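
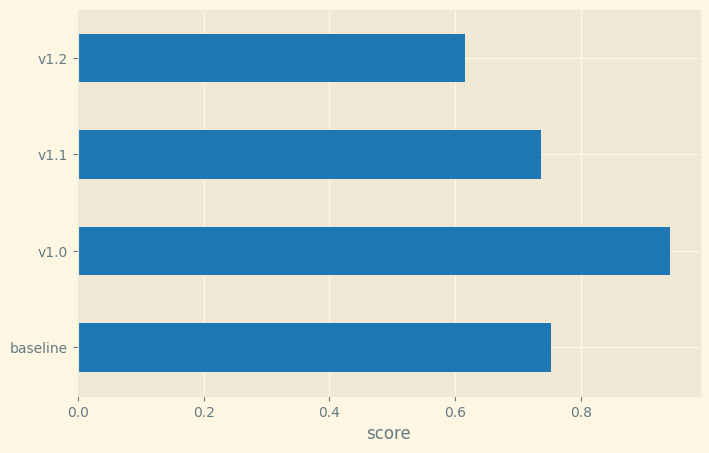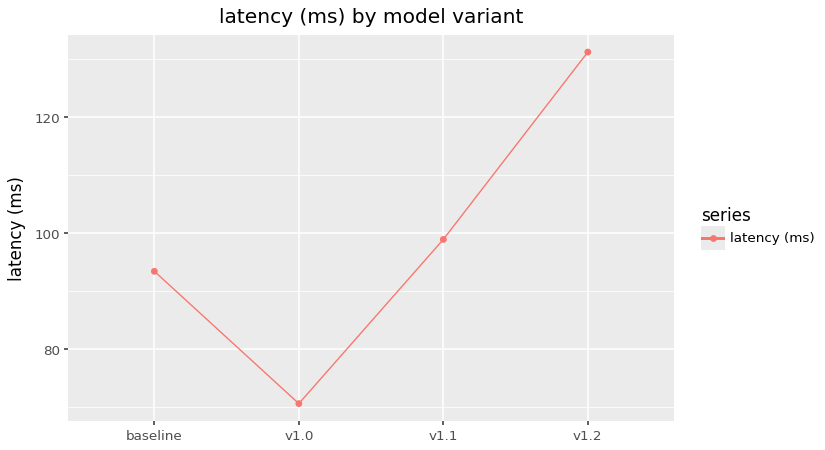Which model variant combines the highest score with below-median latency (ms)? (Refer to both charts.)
Chart 2 median latency (ms) ≈ 100; below-median model variants: baseline, v1.0. Among those, v1.0 has the highest score (≈ 0.9).

v1.0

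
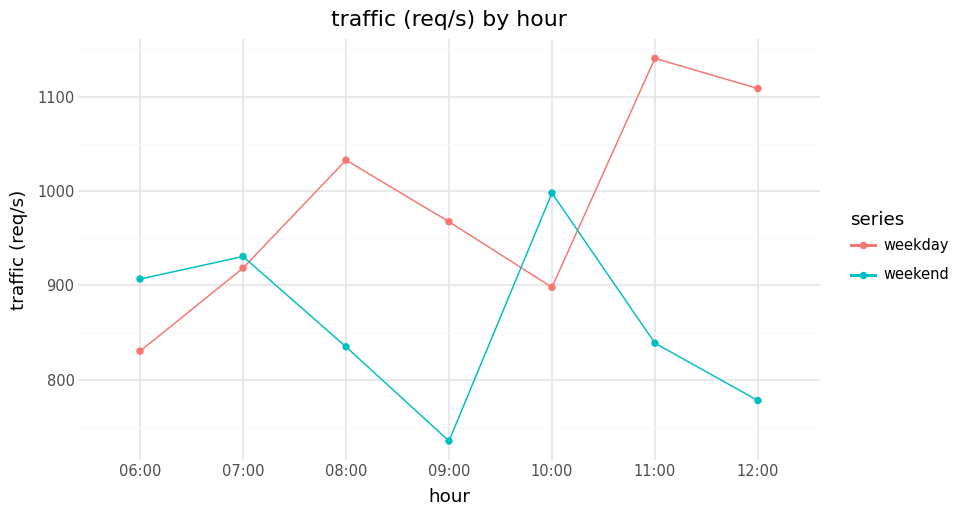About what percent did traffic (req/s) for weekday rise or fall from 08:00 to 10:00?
08:00 ≈ 1050, 10:00 ≈ 900; (900 − 1050) / 1050 ≈ -14.3%.

≈ -14.3%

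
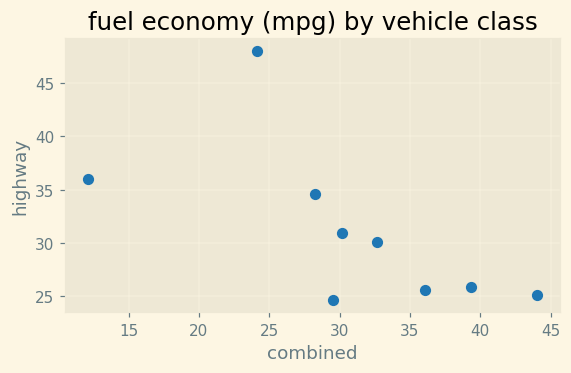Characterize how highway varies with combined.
Points are negatively correlated; moderate (|r| ≈ 0.6).

negative, moderate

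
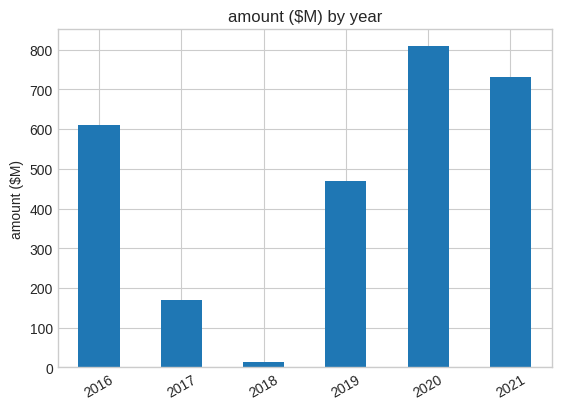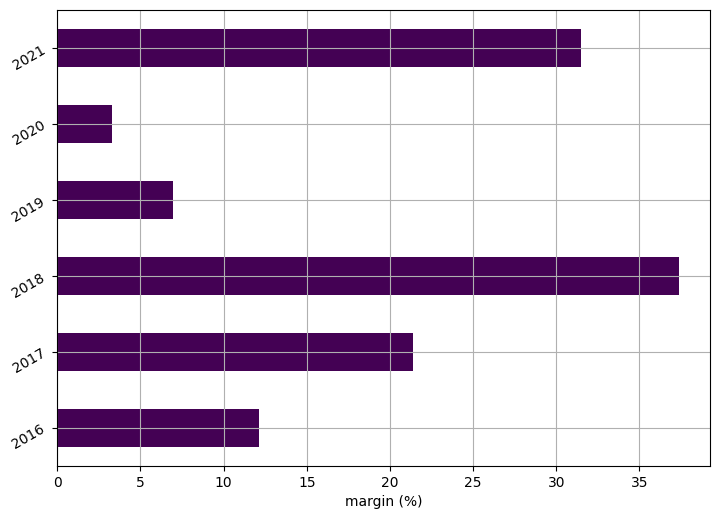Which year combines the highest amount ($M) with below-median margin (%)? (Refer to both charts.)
2020

Chart 2 median margin (%) ≈ 15; below-median years: 2016, 2019, 2020. Among those, 2020 has the highest amount ($M) (≈ 800).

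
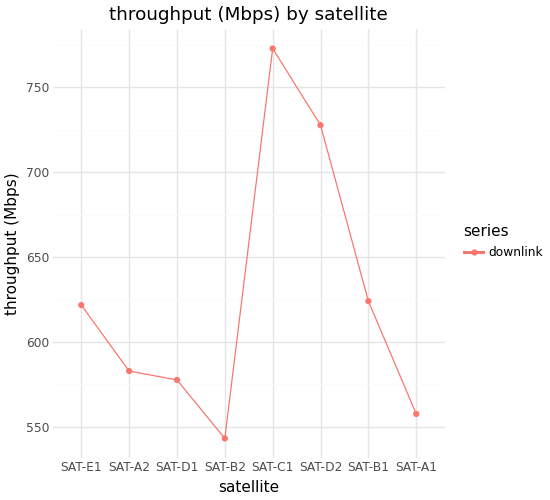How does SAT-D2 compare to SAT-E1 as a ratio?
≈ 1.16×

SAT-D2 ≈ 720, SAT-E1 ≈ 620; 720/620 ≈ 1.16.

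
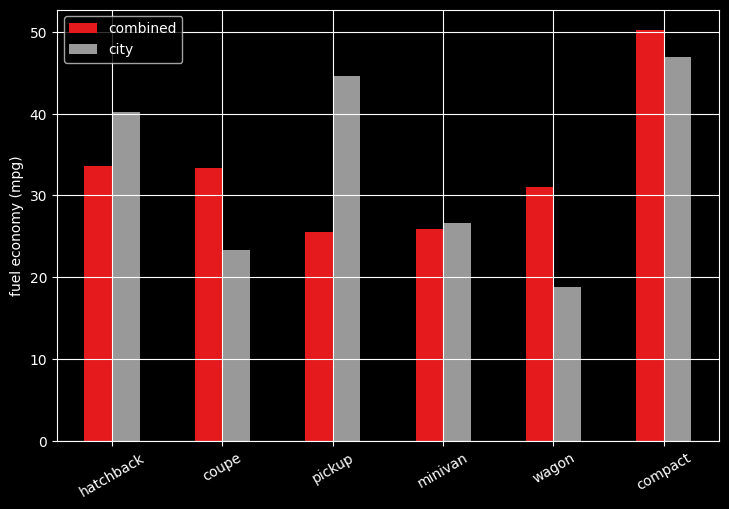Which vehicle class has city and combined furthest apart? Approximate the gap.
pickup: city ≈ 45, combined ≈ 25 → gap ≈ 20. Next-largest (wagon) is only ≈ 10.

pickup, ≈ 20 mpg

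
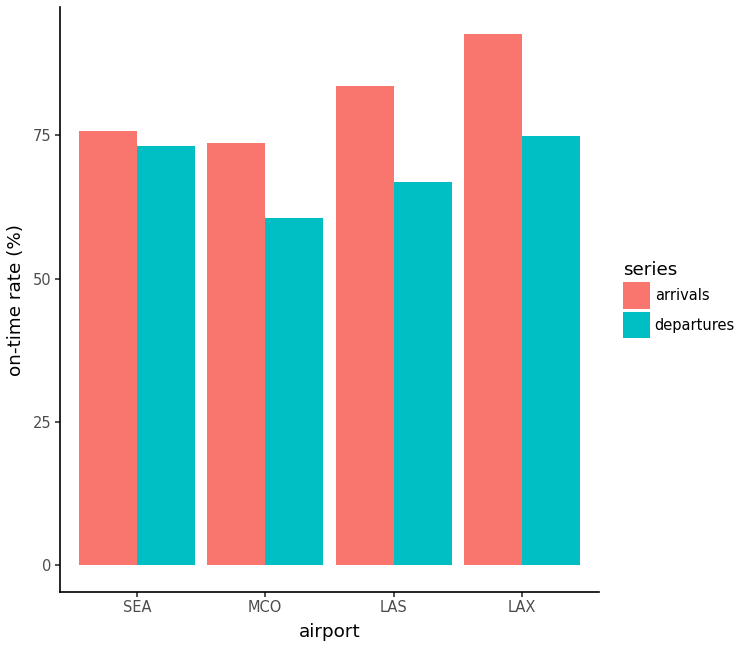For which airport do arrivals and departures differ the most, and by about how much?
LAX: arrivals ≈ 90, departures ≈ 70 → gap ≈ 20. Next-largest (LAS) is only ≈ 10.

LAX, ≈ 20 %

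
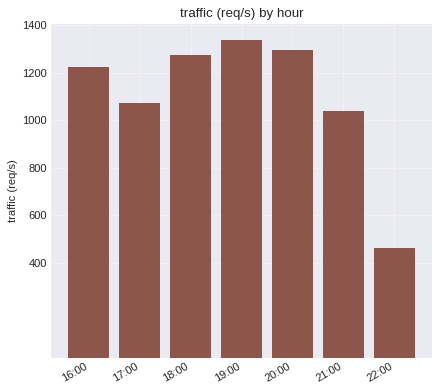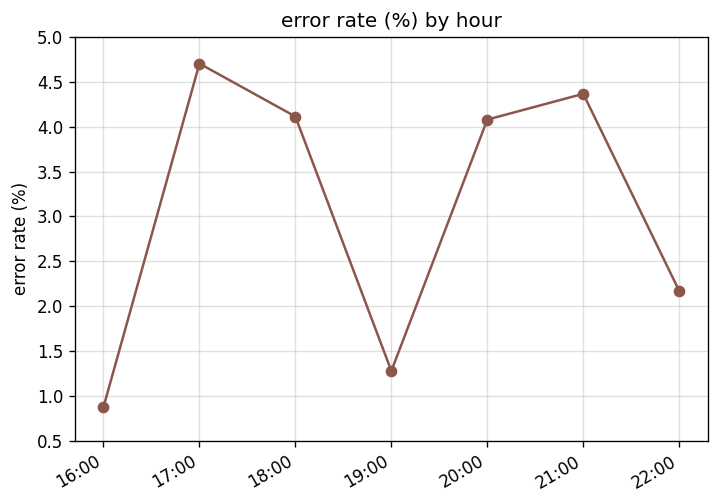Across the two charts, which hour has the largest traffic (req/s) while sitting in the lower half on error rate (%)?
Chart 2 median error rate (%) ≈ 4; below-median hours: 16:00, 19:00, 22:00. Among those, 19:00 has the highest traffic (req/s) (≈ 1400).

19:00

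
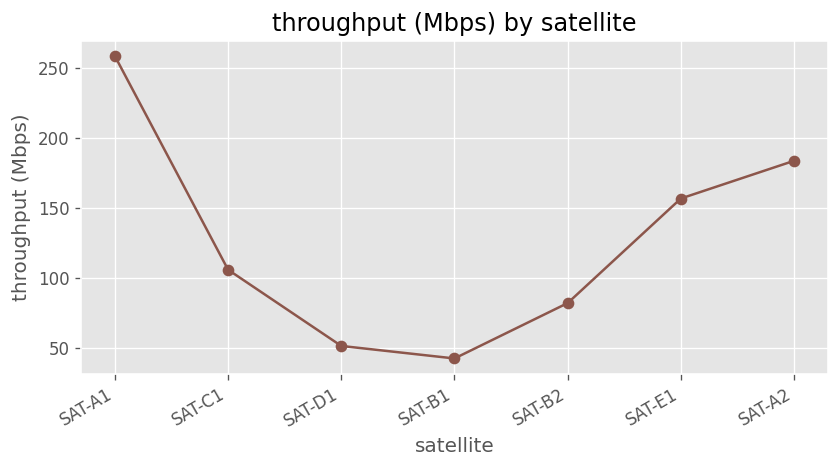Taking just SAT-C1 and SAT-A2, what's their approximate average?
≈ 140

(100 + 180) / 2 ≈ 140.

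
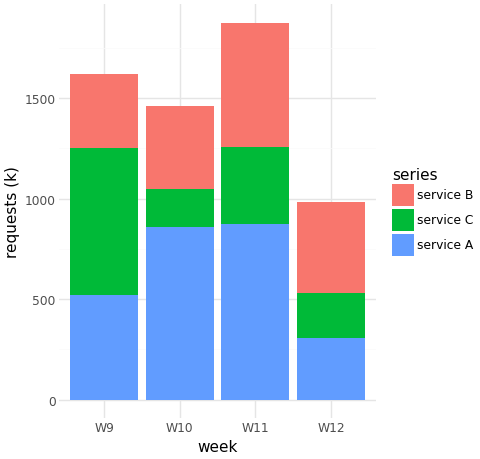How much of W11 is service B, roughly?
service B top ≈ 1800, bottom ≈ 1200; segment ≈ 600.

≈ 600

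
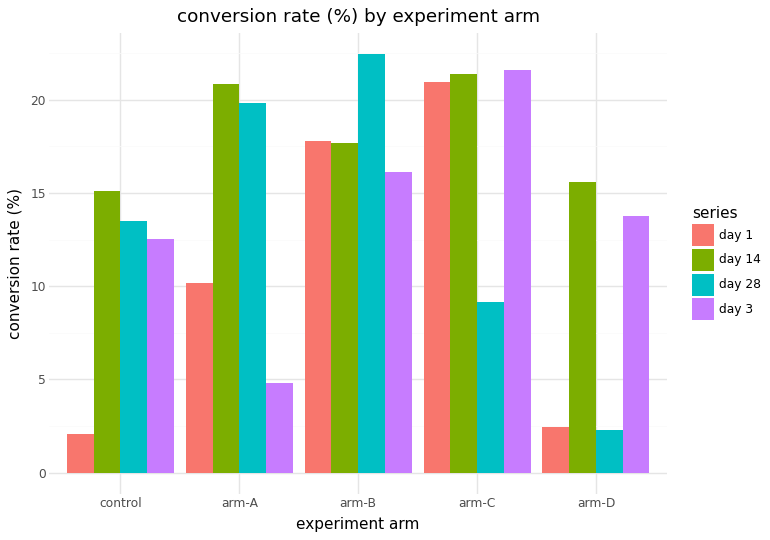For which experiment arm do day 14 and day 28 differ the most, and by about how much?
arm-D, ≈ 14 %

arm-D: day 14 ≈ 16, day 28 ≈ 2 → gap ≈ 14. Next-largest (arm-C) is only ≈ 12.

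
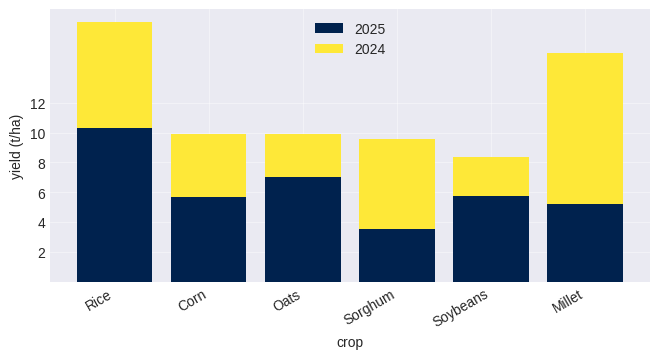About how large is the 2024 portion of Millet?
2024 top ≈ 16, bottom ≈ 6; segment ≈ 10.

≈ 10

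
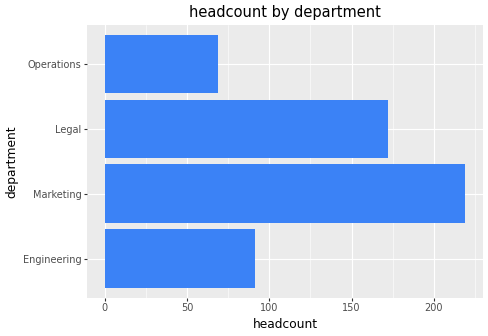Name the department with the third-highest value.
Engineering

Top 4: Marketing ≈ 220, Legal ≈ 180, Engineering ≈ 100, Operations ≈ 60.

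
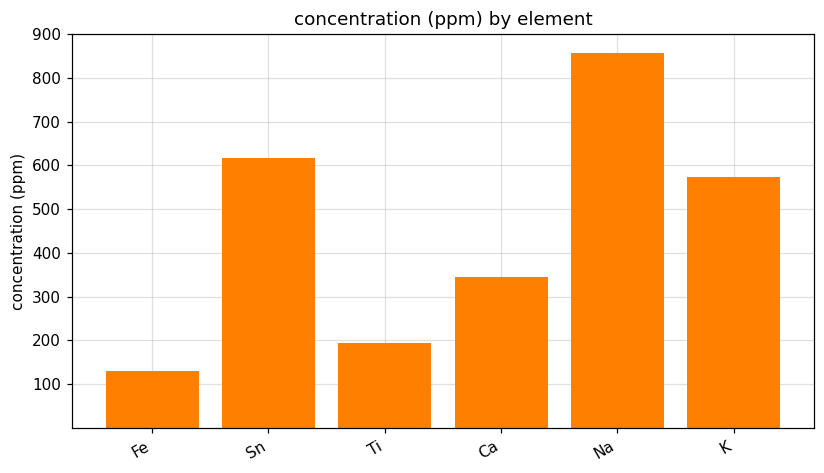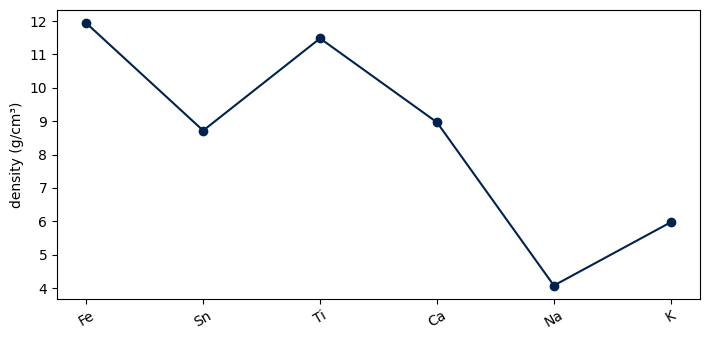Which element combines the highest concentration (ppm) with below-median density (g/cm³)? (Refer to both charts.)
Chart 2 median density (g/cm³) ≈ 8; below-median elements: Sn, Na, K. Among those, Na has the highest concentration (ppm) (≈ 900).

Na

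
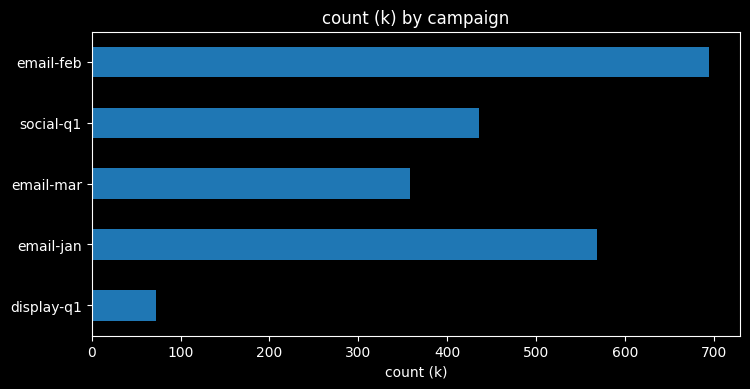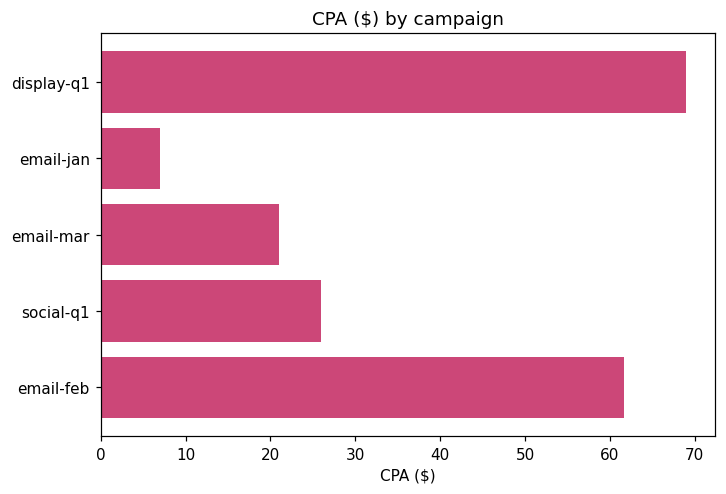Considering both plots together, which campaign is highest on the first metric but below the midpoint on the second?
email-jan

Chart 2 median CPA ($) ≈ 30; below-median campaigns: email-jan, email-mar. Among those, email-jan has the highest count (k) (≈ 600).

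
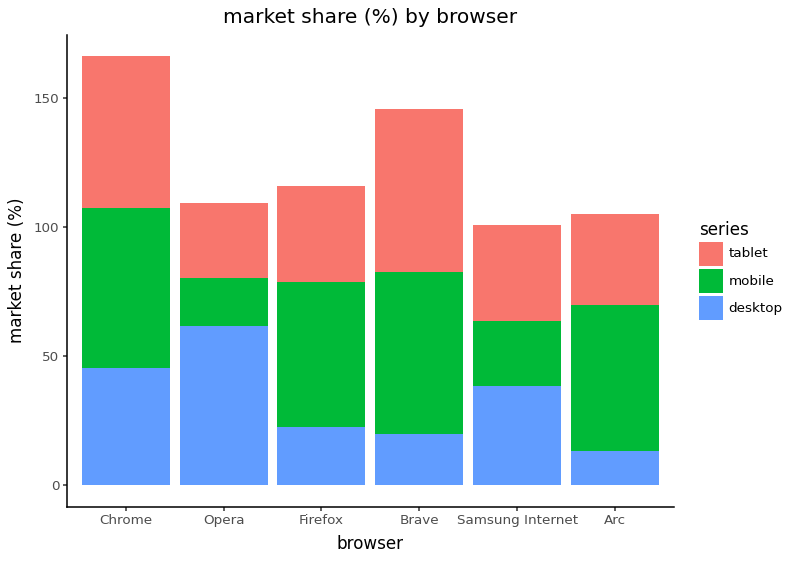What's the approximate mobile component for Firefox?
mobile top ≈ 80, bottom ≈ 20; segment ≈ 60.

≈ 60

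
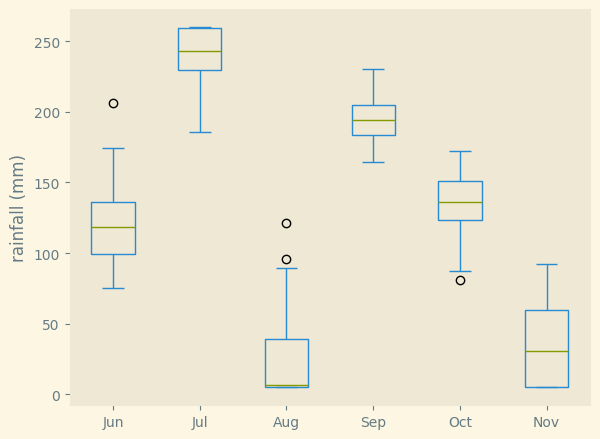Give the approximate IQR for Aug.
≈ 40

Q3 ≈ 40, Q1 ≈ 0; IQR ≈ 40.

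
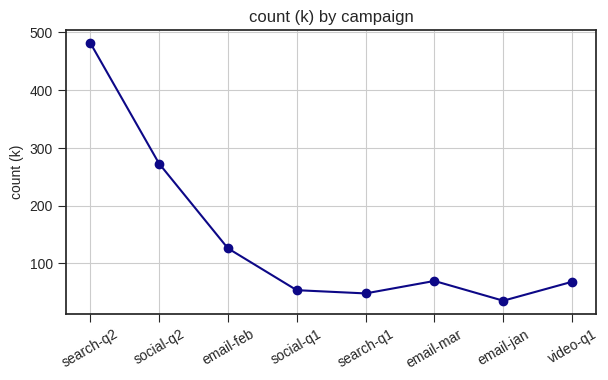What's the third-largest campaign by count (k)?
Top 4: search-q2 ≈ 500, social-q2 ≈ 250, email-feb ≈ 150, email-mar ≈ 50.

email-feb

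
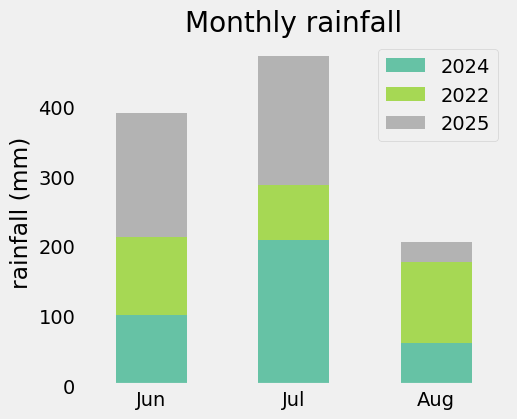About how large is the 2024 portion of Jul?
≈ 200

2024 top ≈ 200, bottom ≈ 0; segment ≈ 200.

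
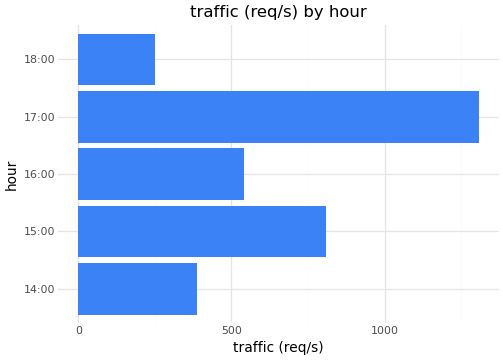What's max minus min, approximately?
Max 17:00 ≈ 1400, min 18:00 ≈ 200; range ≈ 1200.

≈ 1200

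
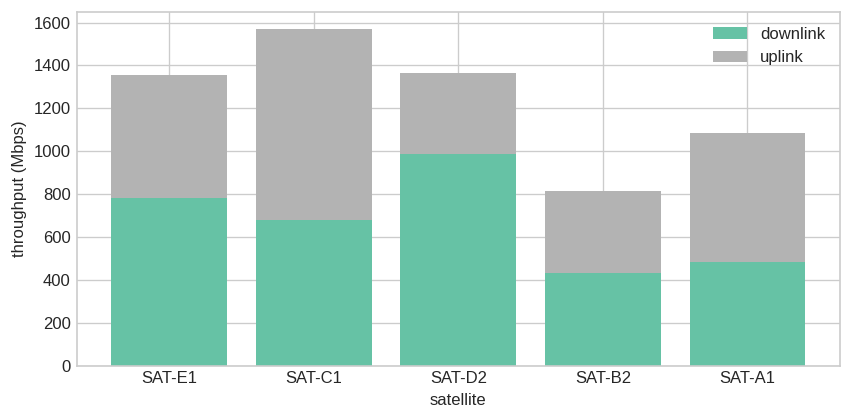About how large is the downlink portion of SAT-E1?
downlink top ≈ 800, bottom ≈ 0; segment ≈ 800.

≈ 800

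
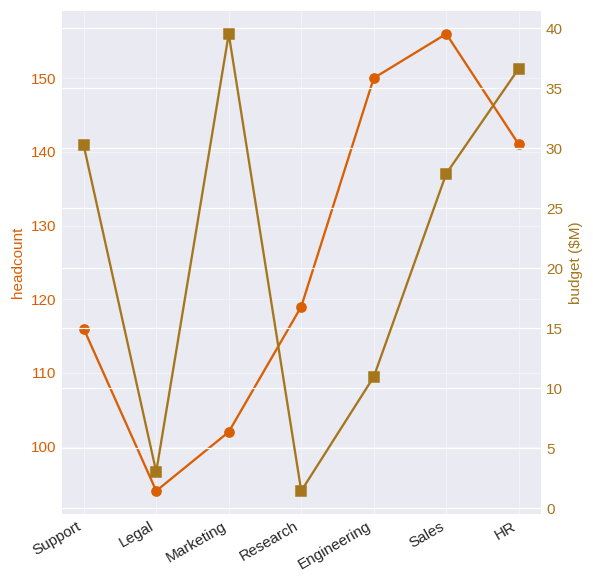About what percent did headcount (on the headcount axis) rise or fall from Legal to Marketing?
Legal ≈ 90, Marketing ≈ 100; (100 − 90) / 90 ≈ +11.1%.

≈ +11.1%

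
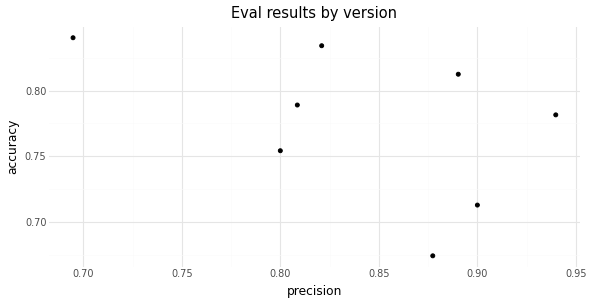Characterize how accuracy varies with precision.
negative, moderate

Points are negatively correlated; moderate (|r| ≈ 0.5).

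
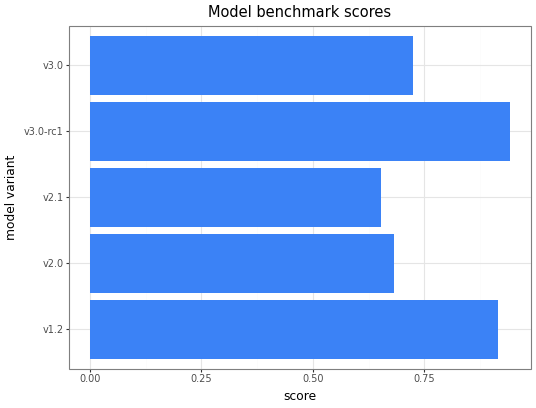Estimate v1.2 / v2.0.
≈ 1.29×

v1.2 ≈ 0.9, v2.0 ≈ 0.7; 0.9/0.7 ≈ 1.29.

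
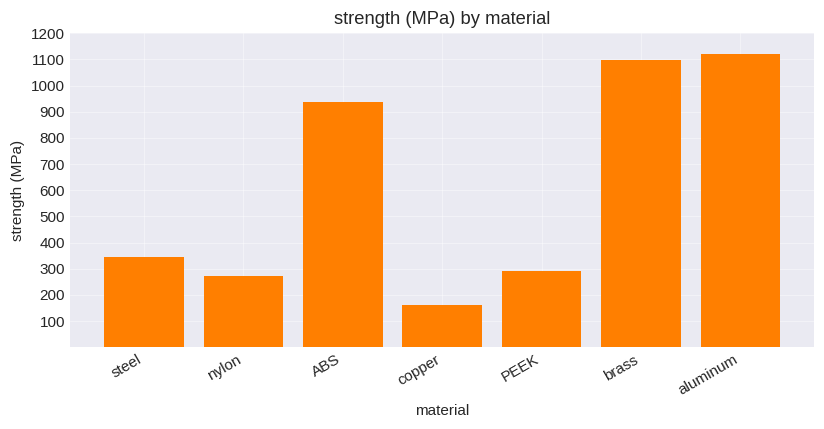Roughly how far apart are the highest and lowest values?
≈ 900

Max aluminum ≈ 1100, min copper ≈ 200; range ≈ 900.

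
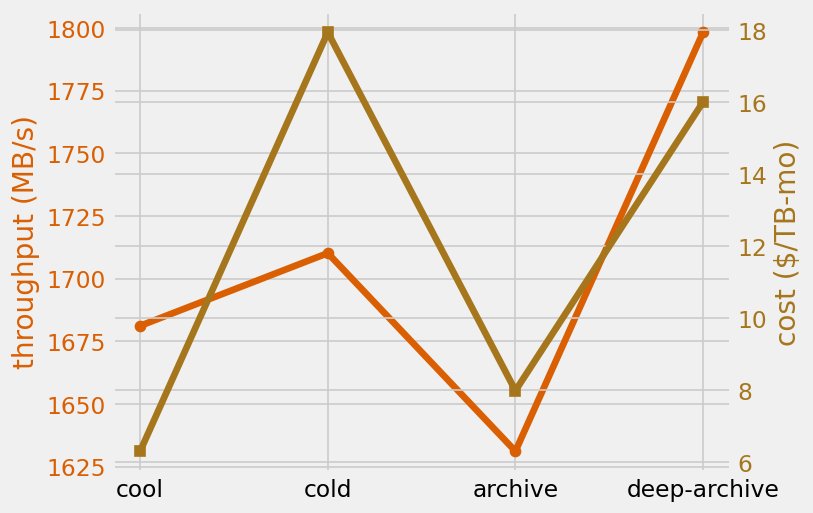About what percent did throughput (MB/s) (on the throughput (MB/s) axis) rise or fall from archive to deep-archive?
≈ +9.8%

archive ≈ 1640, deep-archive ≈ 1800; (1800 − 1640) / 1640 ≈ +9.8%.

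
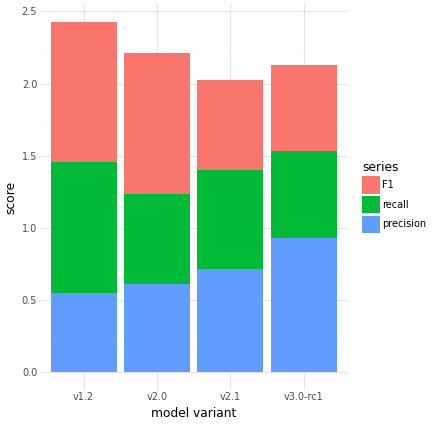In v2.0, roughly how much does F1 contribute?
≈ 1.0

F1 top ≈ 2.0, bottom ≈ 1.0; segment ≈ 1.0.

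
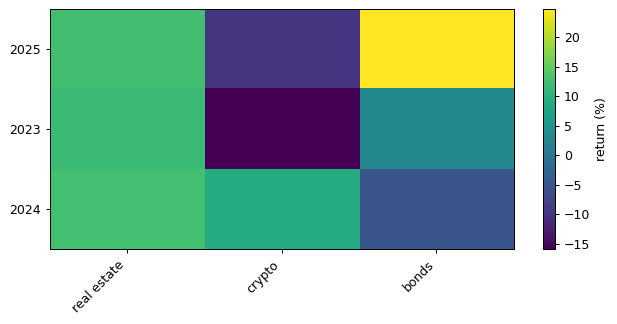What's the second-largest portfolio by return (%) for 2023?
Top 3 for 2023: real estate ≈ 10, bonds ≈ 5, crypto ≈ -15.

bonds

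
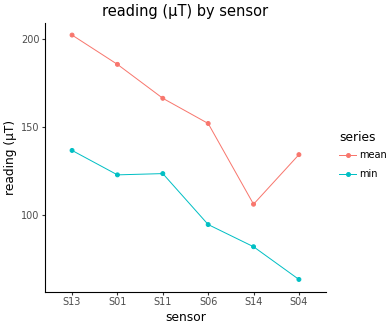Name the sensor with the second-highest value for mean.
Top 3 for mean: S13 ≈ 200, S01 ≈ 180, S11 ≈ 160.

S01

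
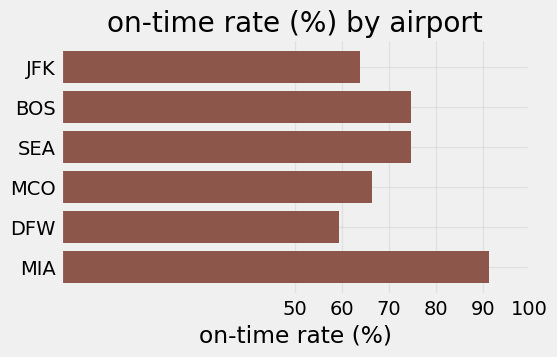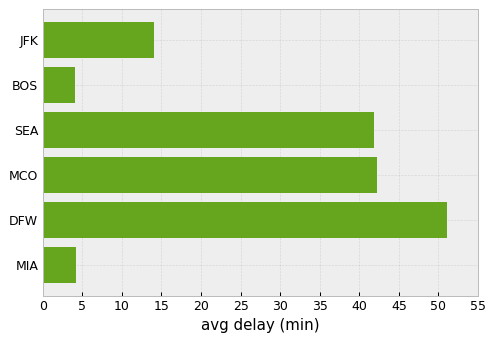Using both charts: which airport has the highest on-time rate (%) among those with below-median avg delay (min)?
Chart 2 median avg delay (min) ≈ 30; below-median airports: JFK, BOS, MIA. Among those, MIA has the highest on-time rate (%) (≈ 90).

MIA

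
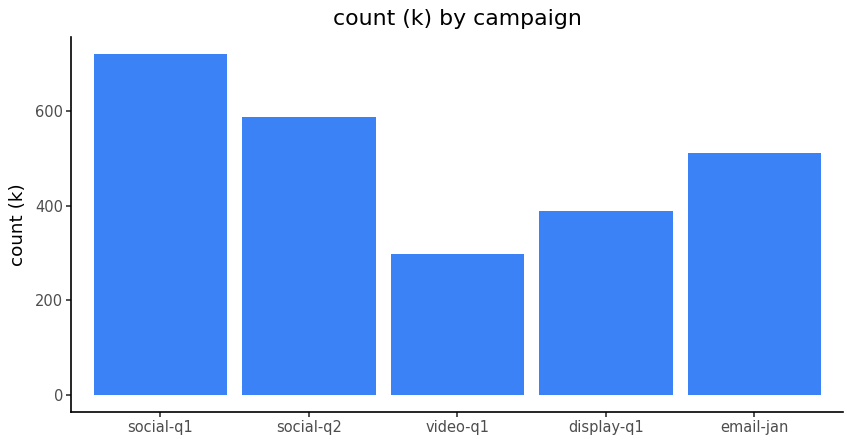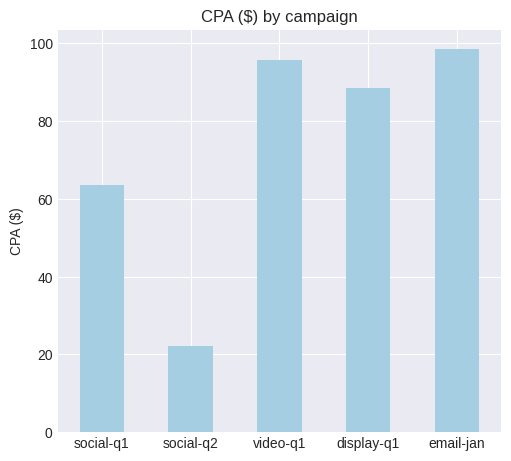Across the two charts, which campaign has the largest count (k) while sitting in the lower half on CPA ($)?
Chart 2 median CPA ($) ≈ 90; below-median campaigns: social-q1, social-q2. Among those, social-q1 has the highest count (k) (≈ 700).

social-q1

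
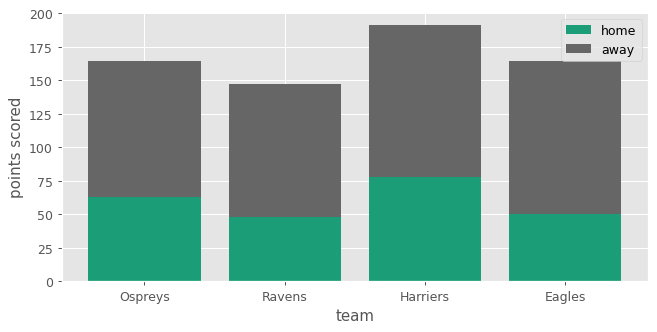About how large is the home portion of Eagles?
home top ≈ 40, bottom ≈ 0; segment ≈ 40.

≈ 40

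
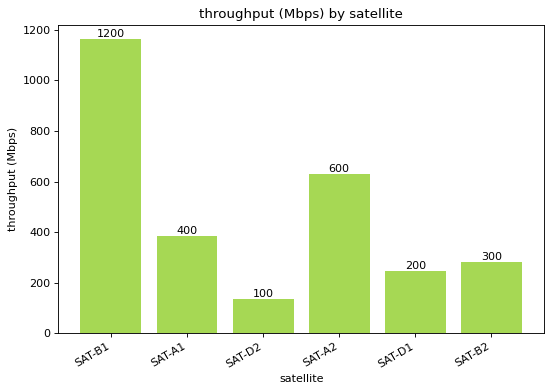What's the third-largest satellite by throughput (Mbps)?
Top 4: SAT-B1 ≈ 1200, SAT-A2 ≈ 600, SAT-A1 ≈ 400, SAT-B2 ≈ 300.

SAT-A1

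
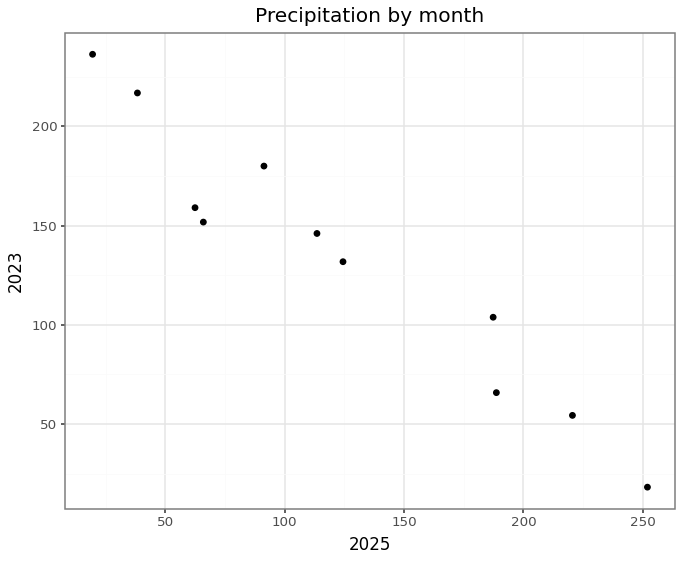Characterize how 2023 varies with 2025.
Points are negatively correlated; strong (|r| ≈ 1.0).

negative, strong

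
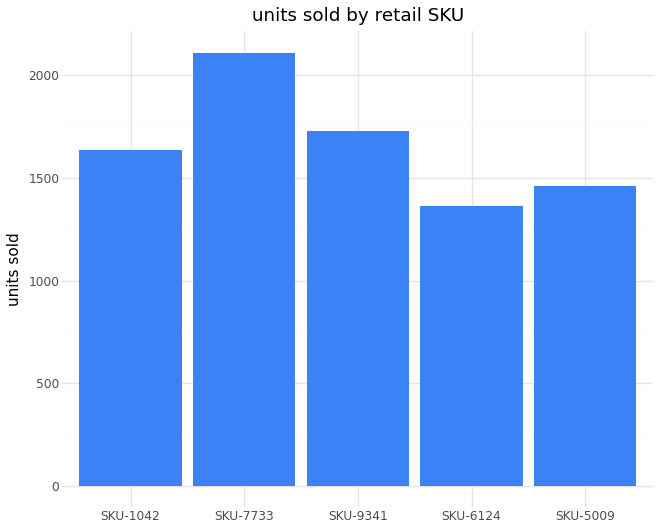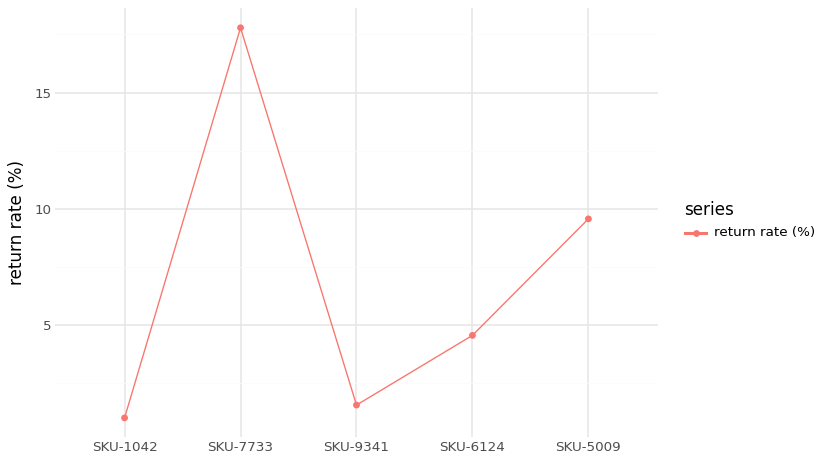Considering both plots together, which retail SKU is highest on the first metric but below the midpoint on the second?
Chart 2 median return rate (%) ≈ 4; below-median retail SKUs: SKU-1042, SKU-9341. Among those, SKU-9341 has the highest units sold (≈ 1800).

SKU-9341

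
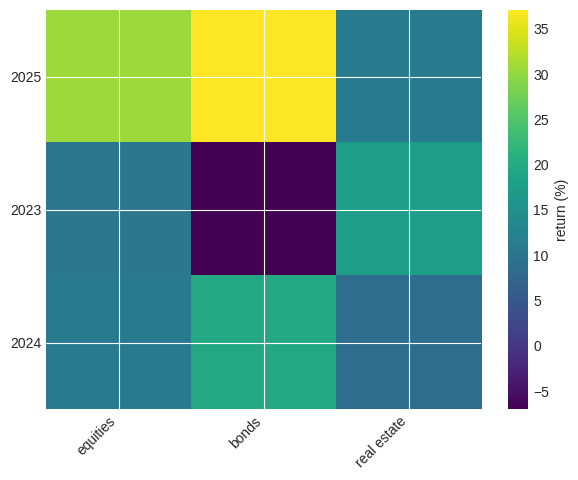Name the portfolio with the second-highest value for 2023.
equities

Top 3 for 2023: real estate ≈ 20, equities ≈ 10, bonds ≈ -5.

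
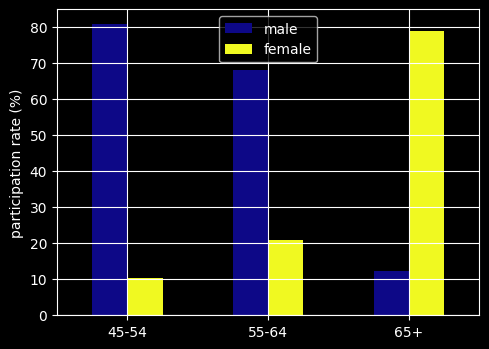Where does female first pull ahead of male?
55-64: female ≈ 20 vs male ≈ 70 (not yet); 65+: female ≈ 80 vs male ≈ 10 (first crossover).

65+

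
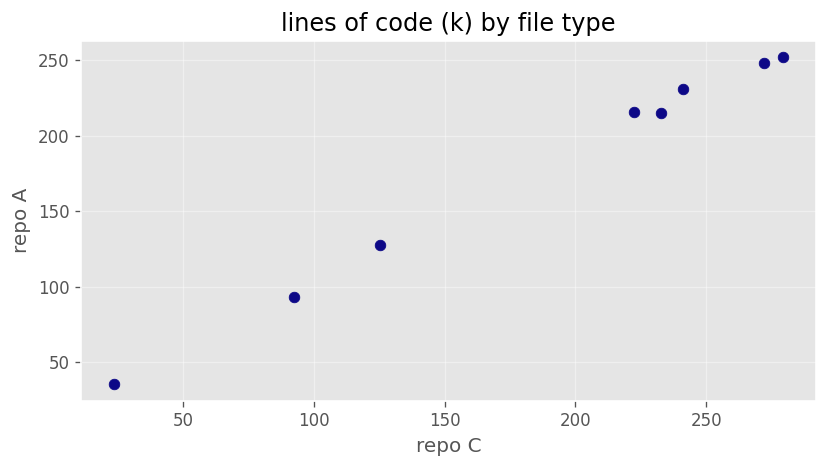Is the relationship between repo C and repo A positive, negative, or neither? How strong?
Points are positively correlated; strong (|r| ≈ 1.0).

positive, strong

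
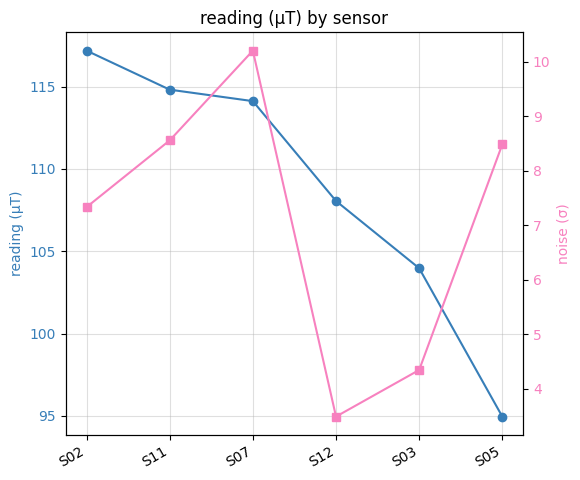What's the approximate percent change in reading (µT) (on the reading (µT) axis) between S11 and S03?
≈ -8.8%

S11 ≈ 114, S03 ≈ 104; (104 − 114) / 114 ≈ -8.8%.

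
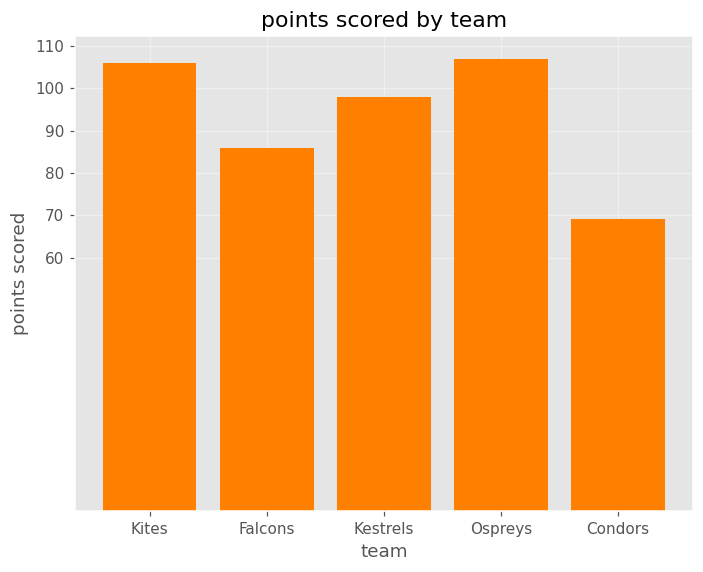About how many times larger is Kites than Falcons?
Kites ≈ 110, Falcons ≈ 90; 110/90 ≈ 1.22.

≈ 1.22×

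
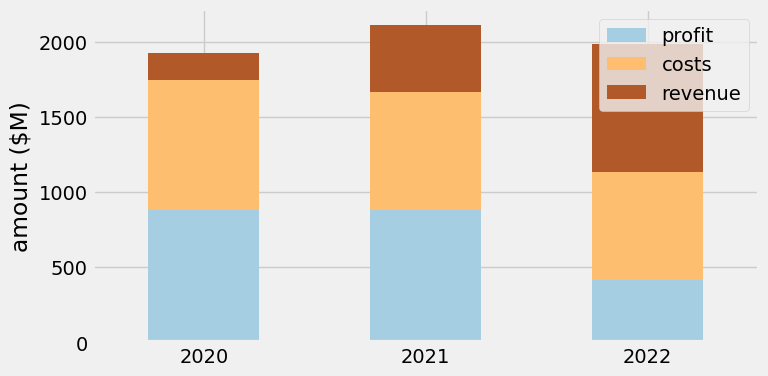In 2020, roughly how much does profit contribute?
profit top ≈ 800, bottom ≈ 0; segment ≈ 800.

≈ 800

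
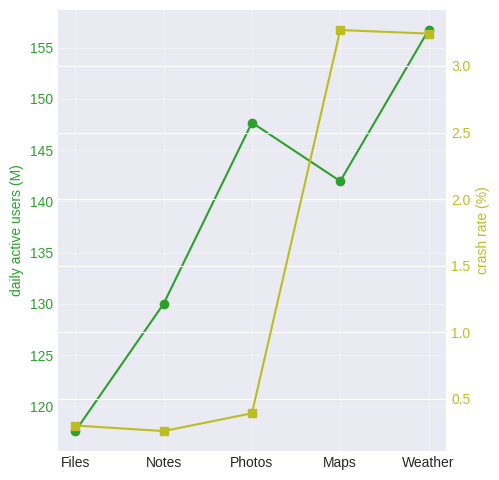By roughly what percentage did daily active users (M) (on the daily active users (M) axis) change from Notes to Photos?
Notes ≈ 130, Photos ≈ 150; (150 − 130) / 130 ≈ +15.4%.

≈ +15.4%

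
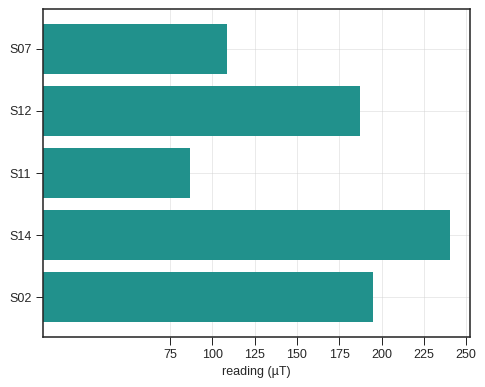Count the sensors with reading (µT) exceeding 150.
3

Above 150: S12, S14, S02.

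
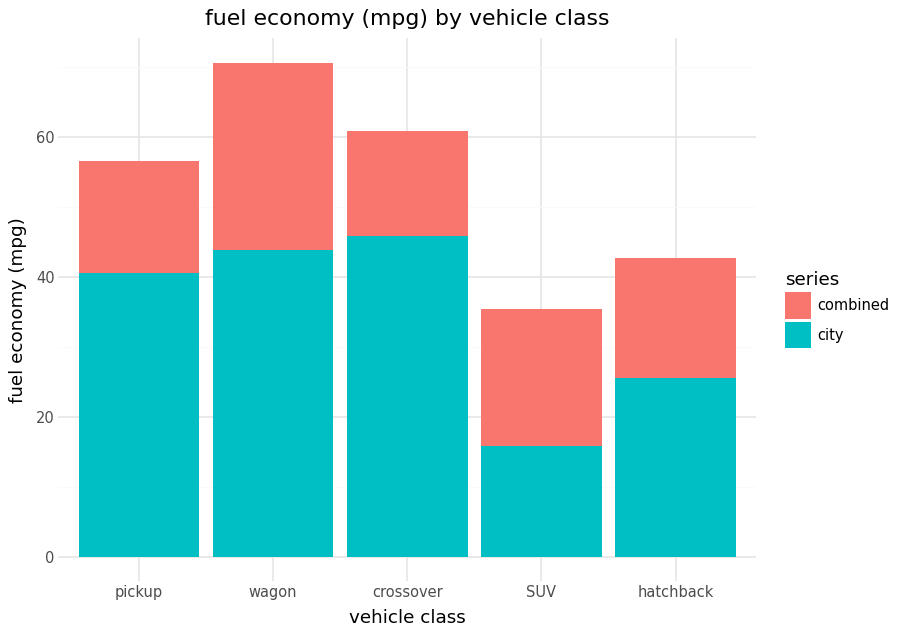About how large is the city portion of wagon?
city top ≈ 40, bottom ≈ 0; segment ≈ 40.

≈ 40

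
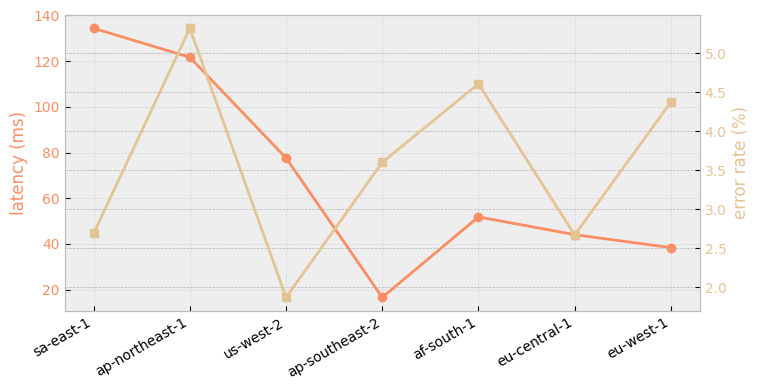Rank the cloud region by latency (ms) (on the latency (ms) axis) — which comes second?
Top 3 (on the latency (ms) axis): sa-east-1 ≈ 130, ap-northeast-1 ≈ 120, us-west-2 ≈ 80.

ap-northeast-1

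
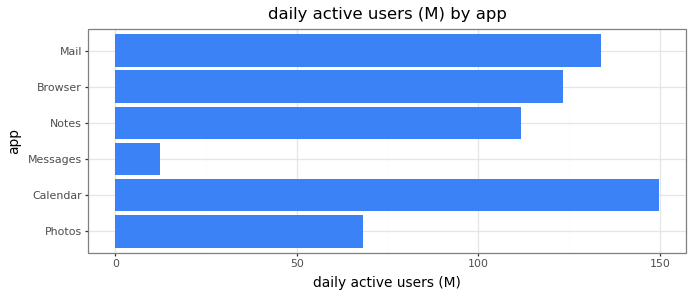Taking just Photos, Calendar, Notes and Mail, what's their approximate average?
≈ 115

(60 + 140 + 120 + 140) / 4 ≈ 115.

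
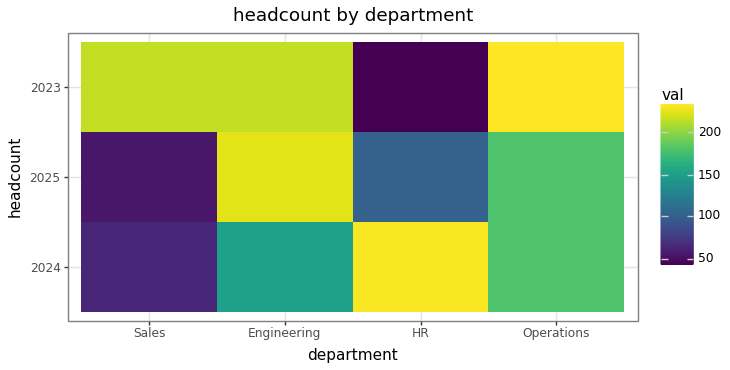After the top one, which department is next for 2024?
Top 3 for 2024: HR ≈ 240, Operations ≈ 180, Engineering ≈ 160.

Operations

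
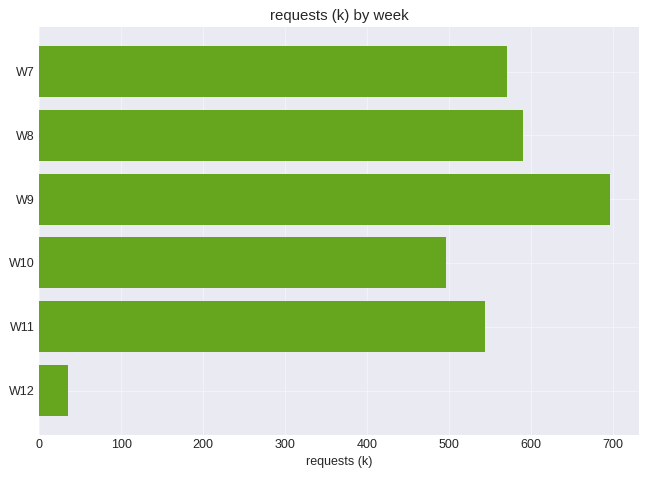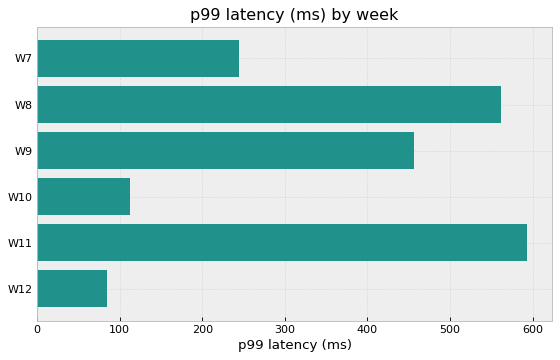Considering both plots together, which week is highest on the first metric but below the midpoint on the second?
W7

Chart 2 median p99 latency (ms) ≈ 400; below-median weeks: W7, W10, W12. Among those, W7 has the highest requests (k) (≈ 600).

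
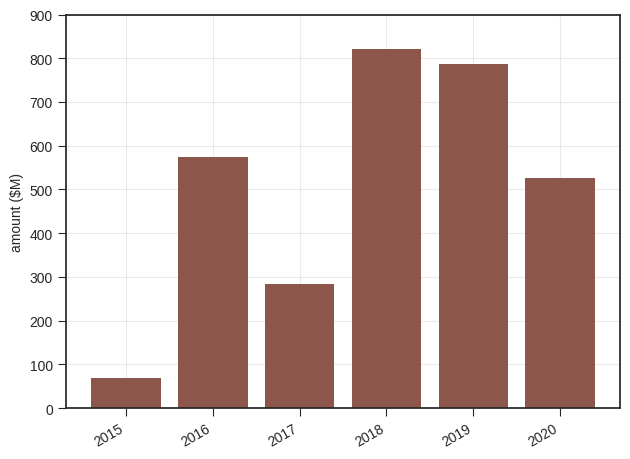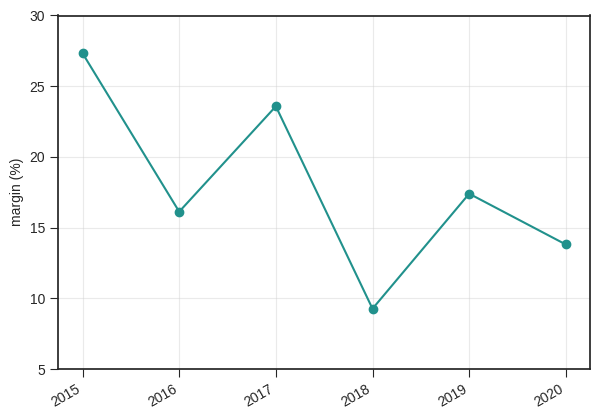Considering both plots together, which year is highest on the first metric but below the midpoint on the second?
2018

Chart 2 median margin (%) ≈ 15; below-median years: 2016, 2018, 2020. Among those, 2018 has the highest amount ($M) (≈ 800).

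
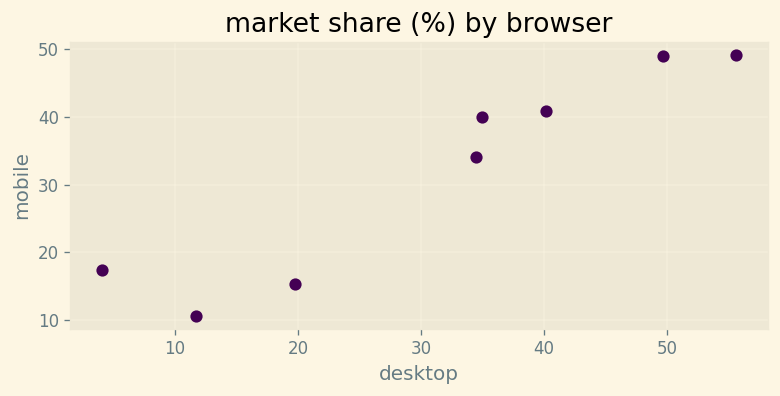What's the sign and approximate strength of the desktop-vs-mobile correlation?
Points are positively correlated; strong (|r| ≈ 0.9).

positive, strong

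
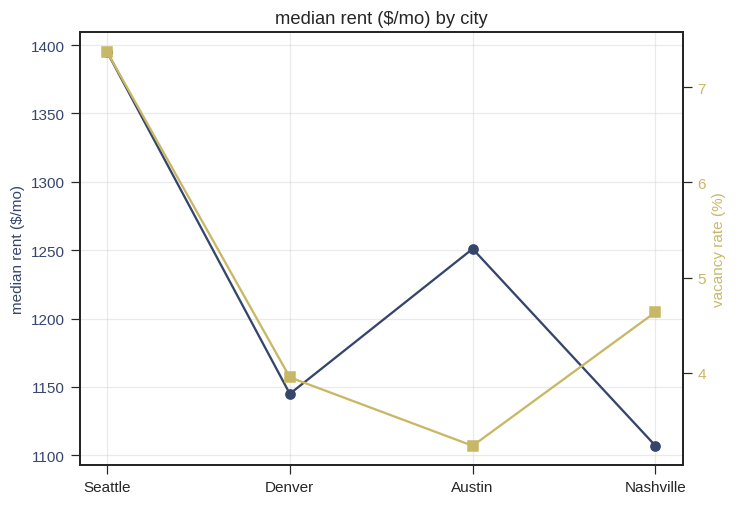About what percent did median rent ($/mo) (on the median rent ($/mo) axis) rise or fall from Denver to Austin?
≈ +8.7%

Denver ≈ 1150, Austin ≈ 1250; (1250 − 1150) / 1150 ≈ +8.7%.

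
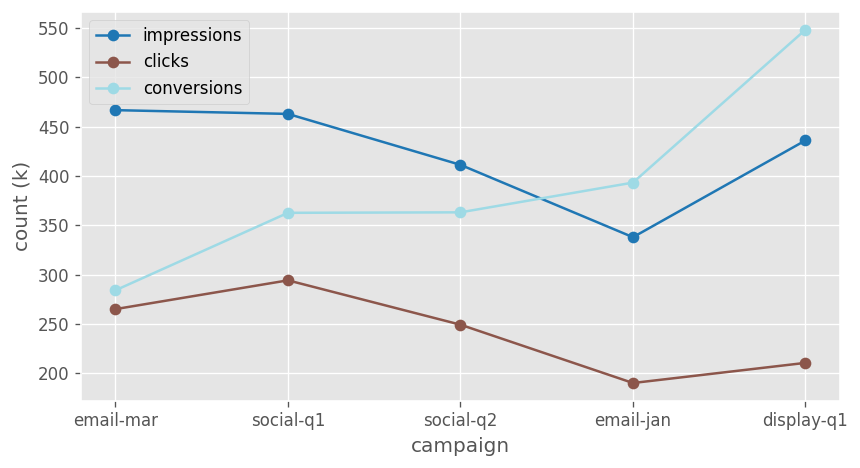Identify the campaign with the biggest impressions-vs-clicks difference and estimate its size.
display-q1: impressions ≈ 450, clicks ≈ 200 → gap ≈ 250. Next-largest (email-mar) is only ≈ 200.

display-q1, ≈ 250 k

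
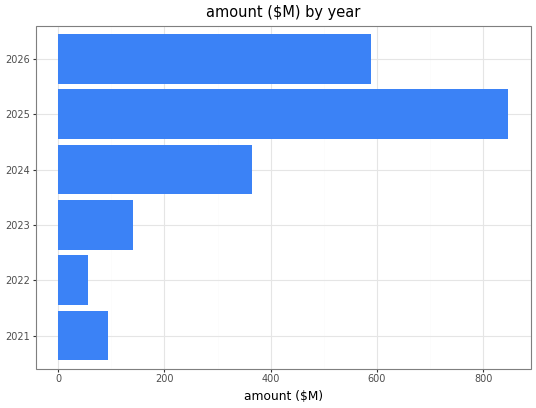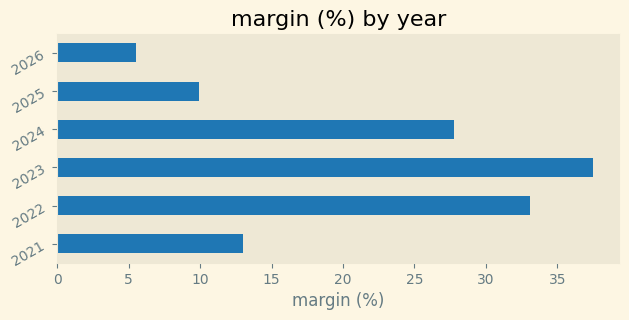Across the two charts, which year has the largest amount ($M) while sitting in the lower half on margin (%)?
2025

Chart 2 median margin (%) ≈ 20; below-median years: 2021, 2025, 2026. Among those, 2025 has the highest amount ($M) (≈ 800).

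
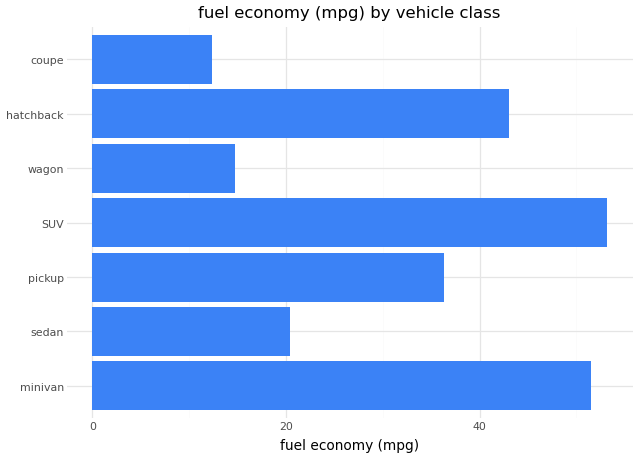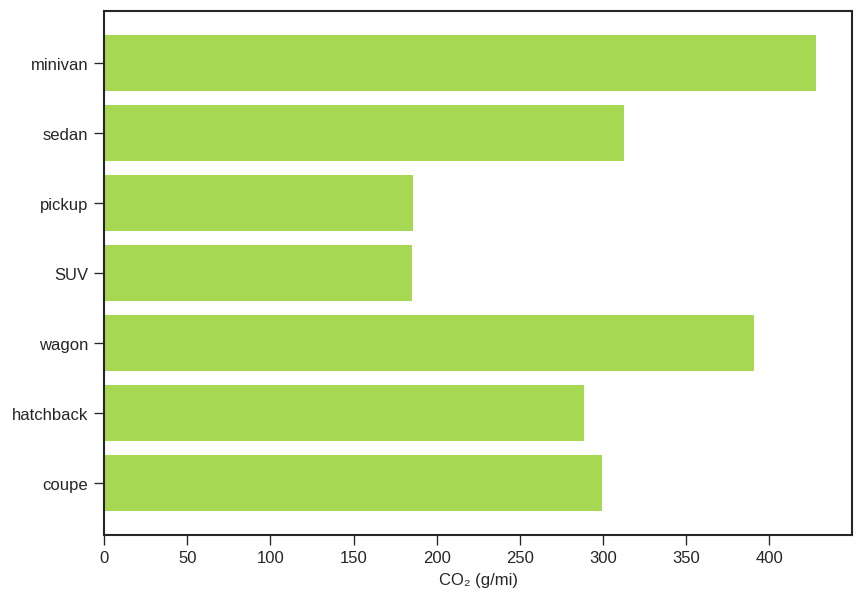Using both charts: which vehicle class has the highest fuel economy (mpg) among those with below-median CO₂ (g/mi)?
Chart 2 median CO₂ (g/mi) ≈ 300; below-median vehicle classes: pickup, SUV, hatchback. Among those, SUV has the highest fuel economy (mpg) (≈ 55).

SUV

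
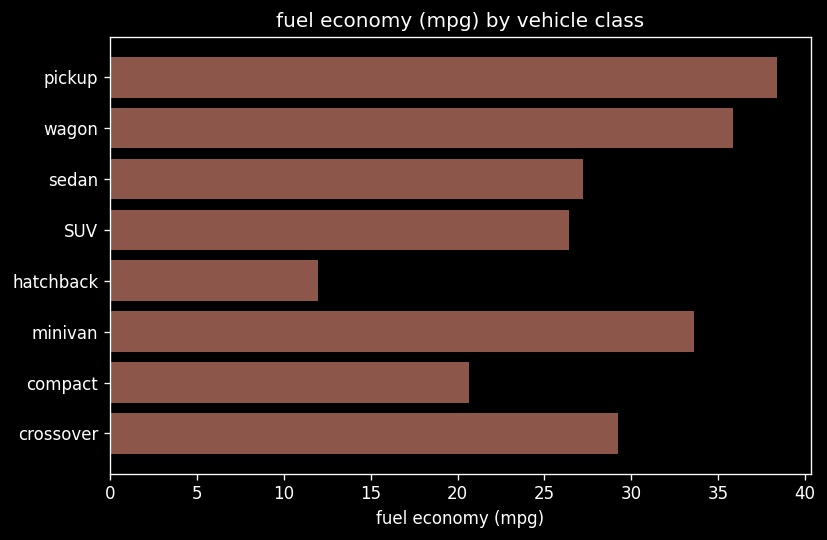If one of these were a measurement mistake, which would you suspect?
hatchback ≈ 10; the rest sit between ≈ 20 and ≈ 40.

hatchback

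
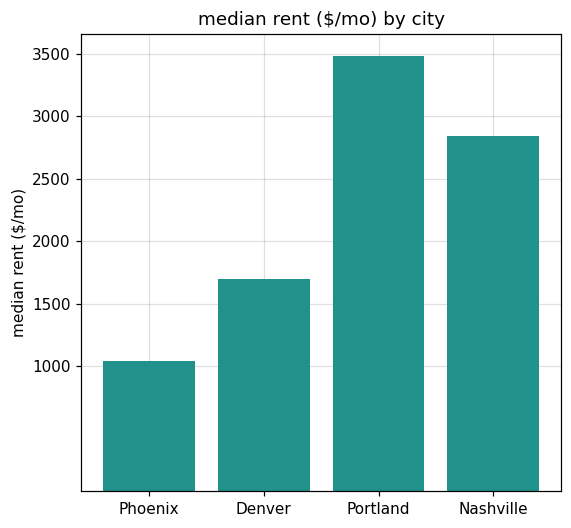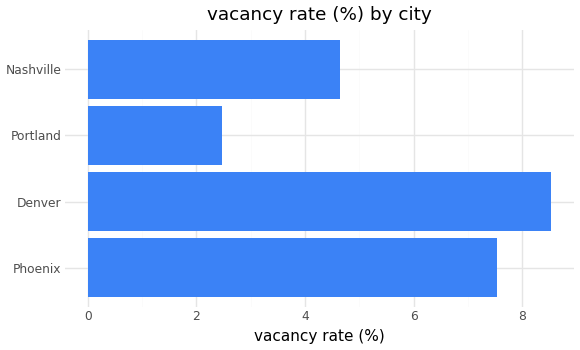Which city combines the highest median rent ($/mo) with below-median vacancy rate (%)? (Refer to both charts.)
Portland

Chart 2 median vacancy rate (%) ≈ 6; below-median cities: Portland, Nashville. Among those, Portland has the highest median rent ($/mo) (≈ 3500).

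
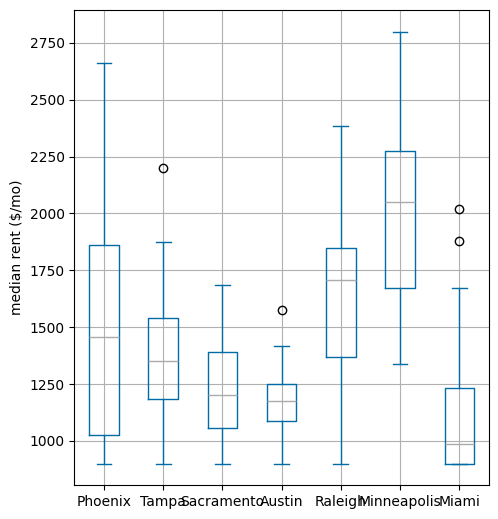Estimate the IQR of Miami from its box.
≈ 300

Q3 ≈ 1200, Q1 ≈ 900; IQR ≈ 300.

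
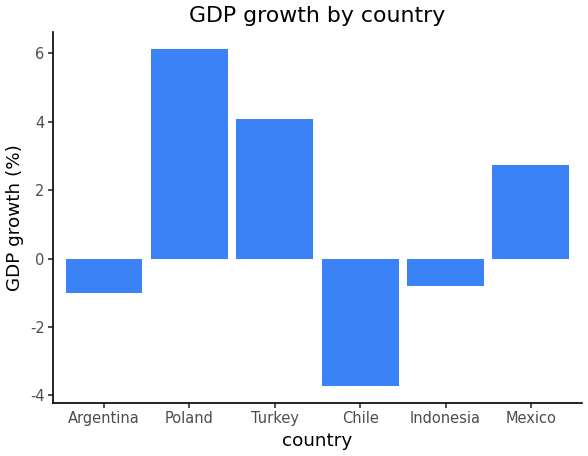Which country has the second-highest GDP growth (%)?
Turkey

Top 3: Poland ≈ 6, Turkey ≈ 4, Mexico ≈ 3.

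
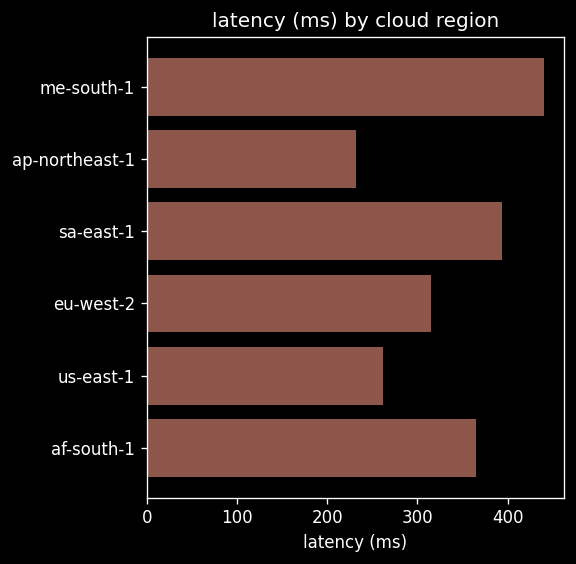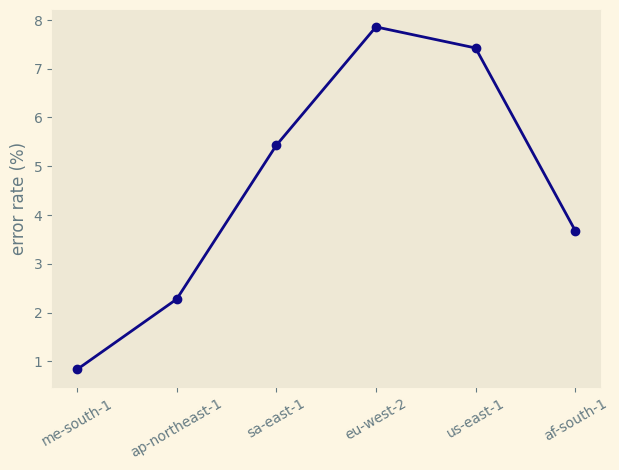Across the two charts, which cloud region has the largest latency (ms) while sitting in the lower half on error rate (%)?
me-south-1

Chart 2 median error rate (%) ≈ 5; below-median cloud regions: me-south-1, ap-northeast-1, af-south-1. Among those, me-south-1 has the highest latency (ms) (≈ 450).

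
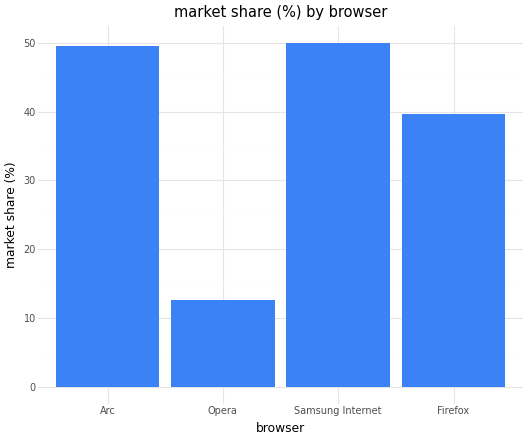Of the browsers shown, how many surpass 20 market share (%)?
Above 20: Arc, Samsung Internet, Firefox.

3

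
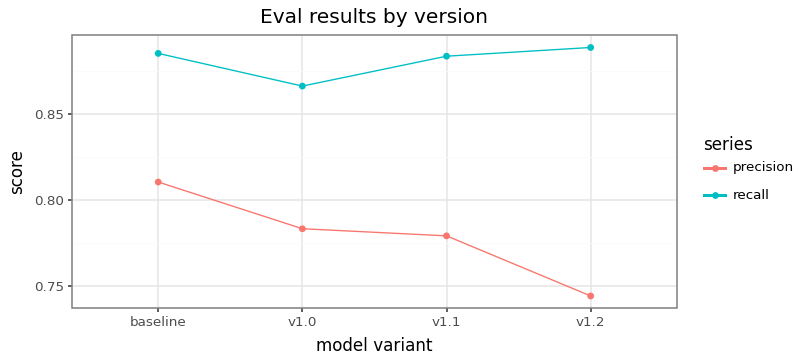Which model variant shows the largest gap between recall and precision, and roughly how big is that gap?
v1.2, ≈ 0.14

v1.2: recall ≈ 0.88, precision ≈ 0.74 → gap ≈ 0.14. Next-largest (v1.1) is only ≈ 0.10.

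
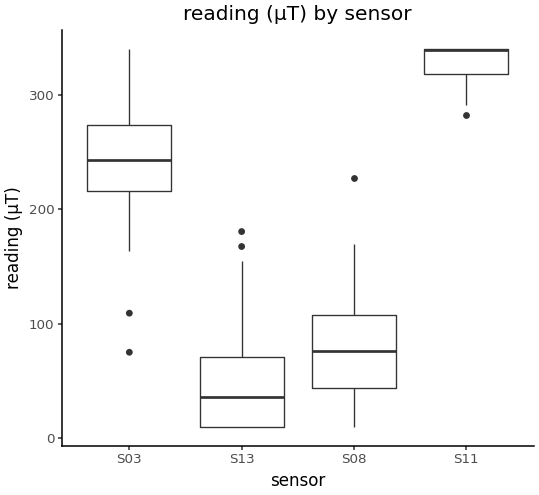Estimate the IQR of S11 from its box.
≈ 25

Q3 ≈ 350, Q1 ≈ 325; IQR ≈ 25.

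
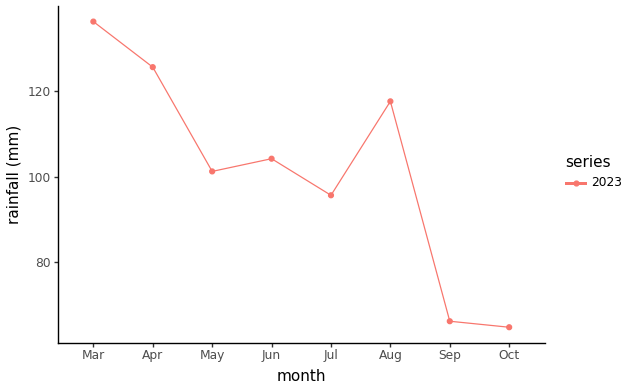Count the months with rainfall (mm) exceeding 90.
Above 90: Mar, Apr, May, Jun, Jul, Aug.

6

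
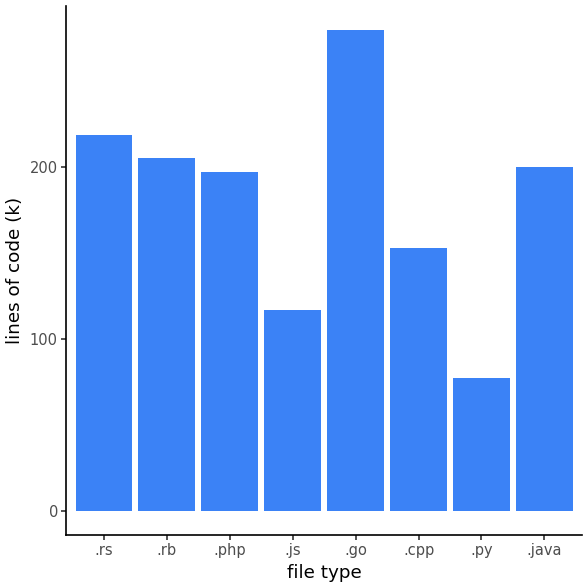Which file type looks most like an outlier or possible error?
.py ≈ 75; the rest sit between ≈ 125 and ≈ 275.

.py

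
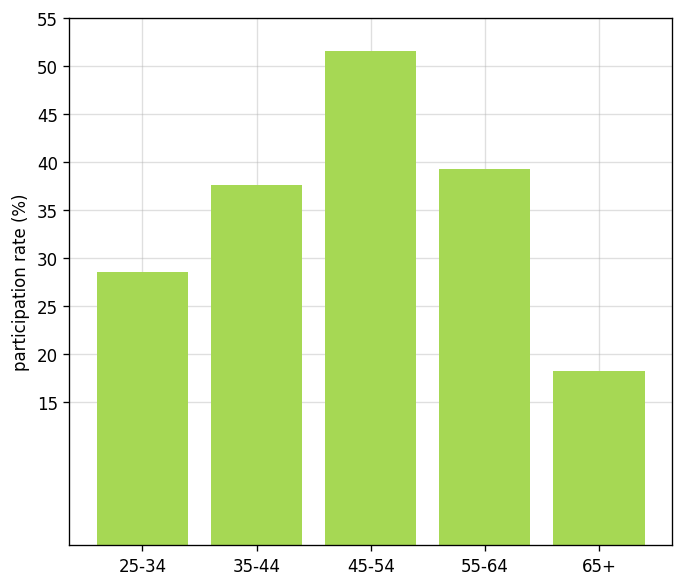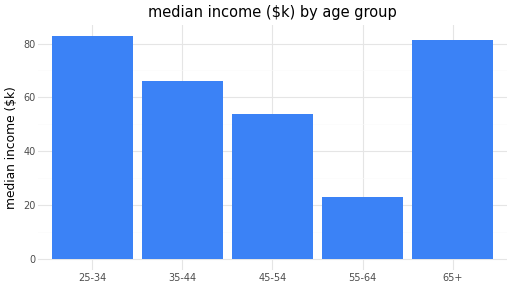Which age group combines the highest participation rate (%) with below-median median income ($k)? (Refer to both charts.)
45-54

Chart 2 median median income ($k) ≈ 70; below-median age groups: 45-54, 55-64. Among those, 45-54 has the highest participation rate (%) (≈ 50).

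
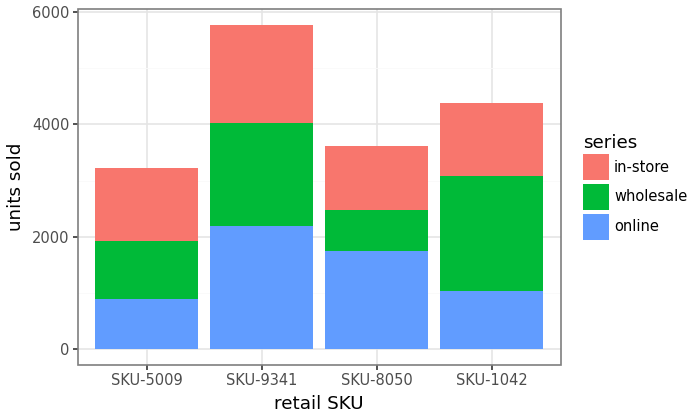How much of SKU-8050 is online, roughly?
≈ 1500

online top ≈ 1500, bottom ≈ 0; segment ≈ 1500.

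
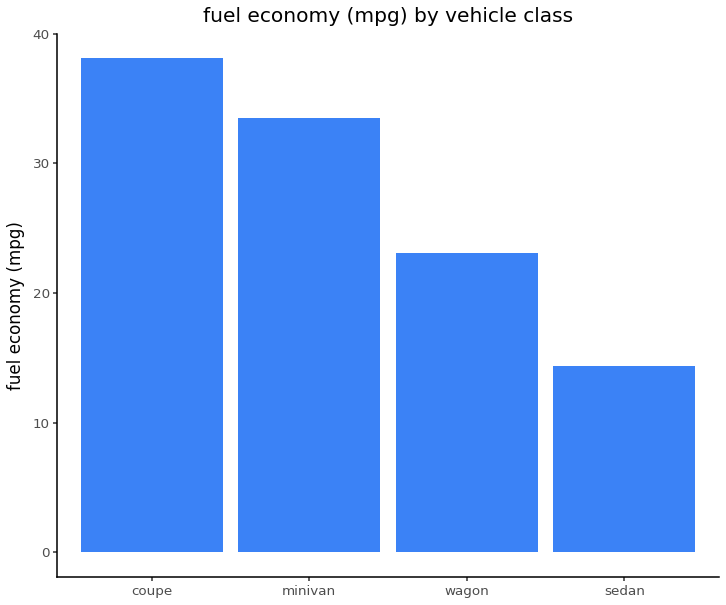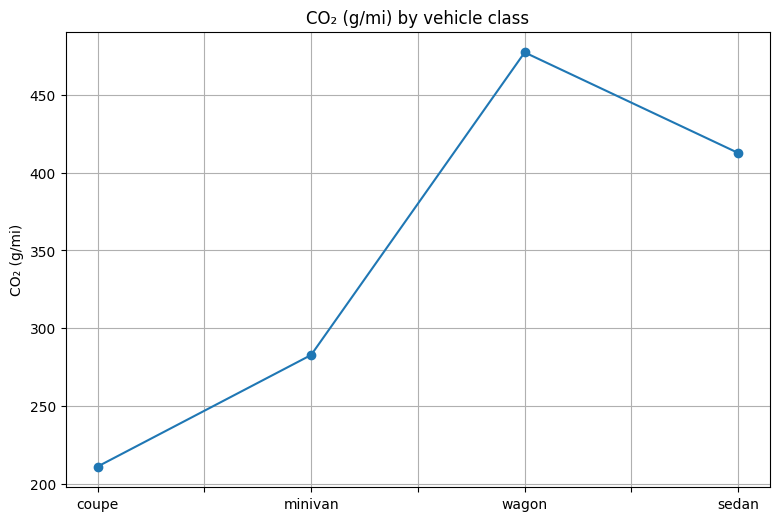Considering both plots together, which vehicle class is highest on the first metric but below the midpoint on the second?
coupe

Chart 2 median CO₂ (g/mi) ≈ 350; below-median vehicle classes: coupe, minivan. Among those, coupe has the highest fuel economy (mpg) (≈ 40).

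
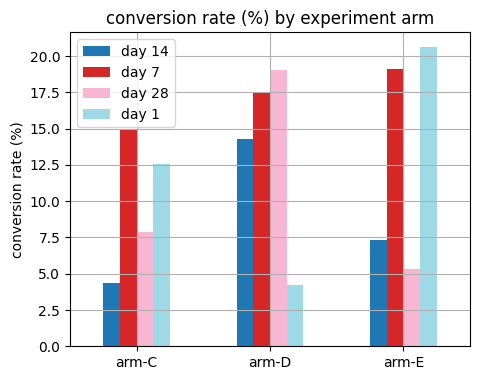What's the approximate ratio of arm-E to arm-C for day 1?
≈ 1.67×

arm-E ≈ 20, arm-C ≈ 12; 20/12 ≈ 1.67.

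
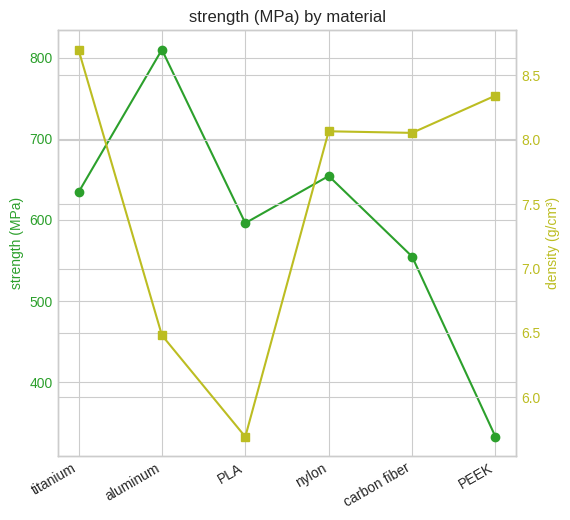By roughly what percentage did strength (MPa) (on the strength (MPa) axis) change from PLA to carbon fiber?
≈ -8.3%

PLA ≈ 600, carbon fiber ≈ 550; (550 − 600) / 600 ≈ -8.3%.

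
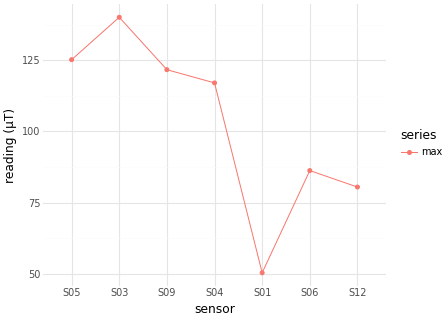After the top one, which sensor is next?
S05

Top 3: S03 ≈ 140, S05 ≈ 130, S09 ≈ 120.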